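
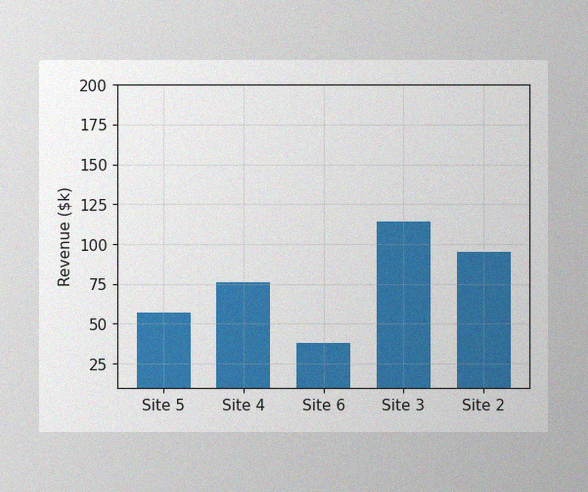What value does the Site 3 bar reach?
The image has some photo noise and uneven lighting. Reading along the chart's y-axis, the Site 3 bar reaches $114k.

$114k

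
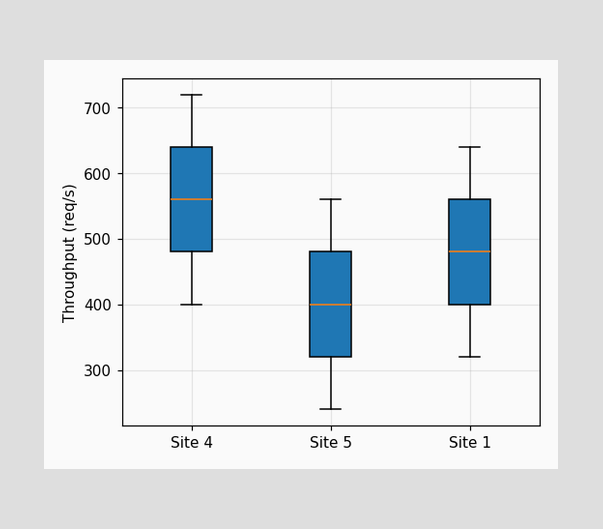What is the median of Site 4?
The median line in the Site 4 box sits at 560req/s.

560req/s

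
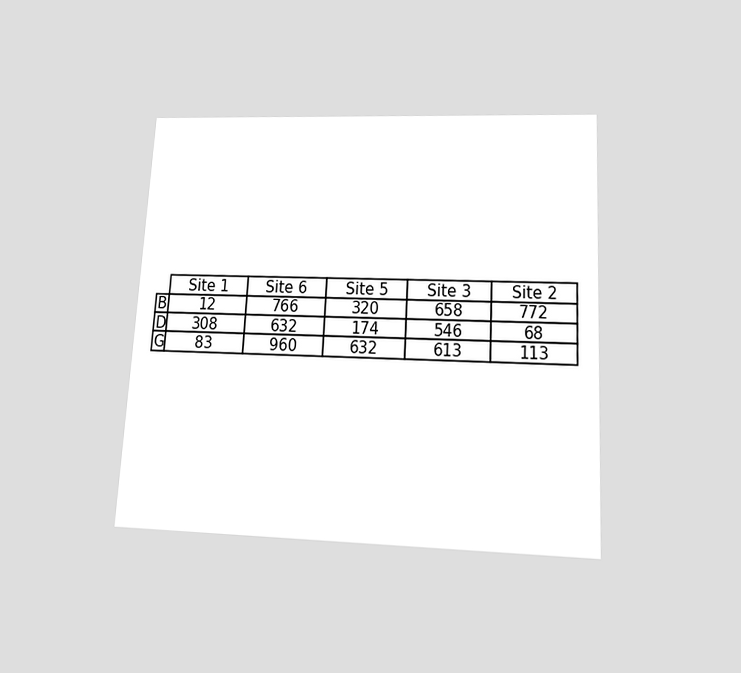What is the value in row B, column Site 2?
The chart is tilted about 3° clockwise and viewed slightly from below. The (B, Site 2) cell reads 772.

772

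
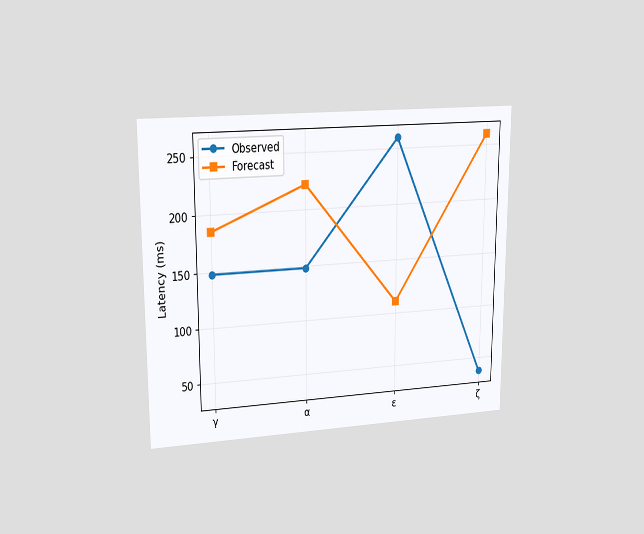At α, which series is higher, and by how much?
Forecast, by 74ms

The chart is viewed at a slight angle. At α, Forecast sits above the other line by 74ms.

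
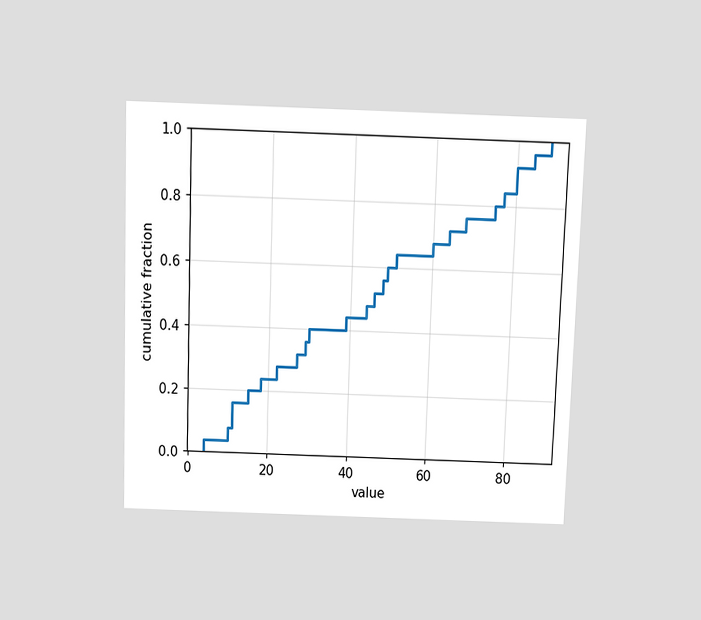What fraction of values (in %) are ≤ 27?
The chart is viewed slightly from above. At x=27 the ECDF step is at 32%.

32%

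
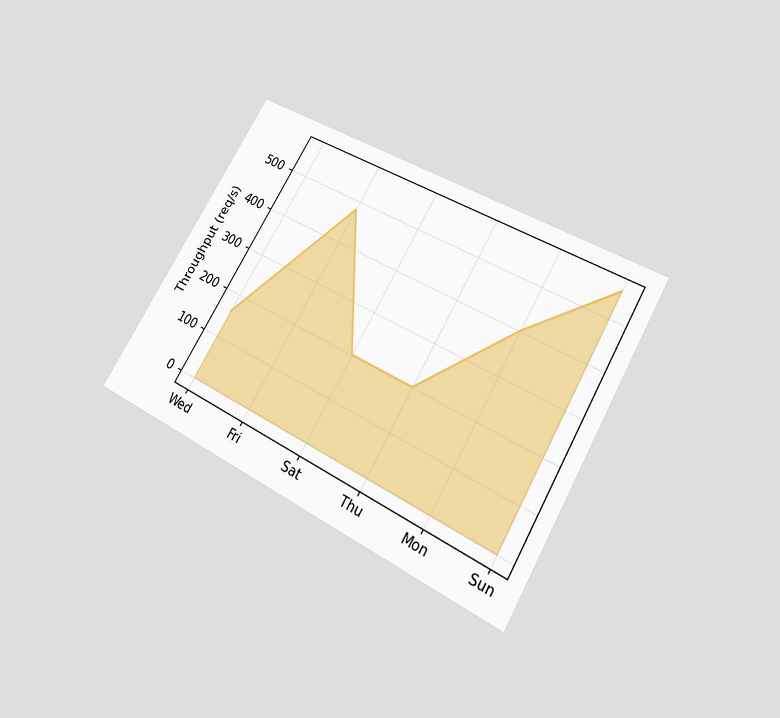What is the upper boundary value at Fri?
The chart is tilted about 30° clockwise and viewed slightly from below. At Fri the upper boundary is at 480req/s.

480req/s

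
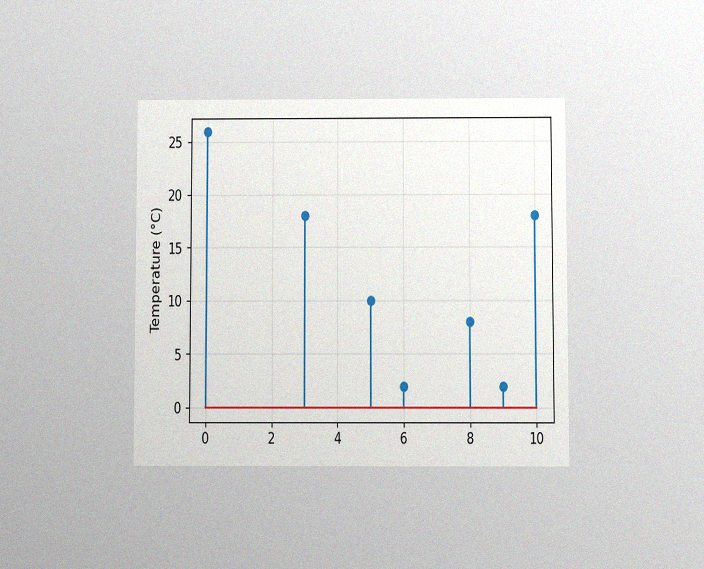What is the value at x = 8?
The chart is viewed slightly from below, with some photo noise. The stem at x=8 reaches 8°C.

8°C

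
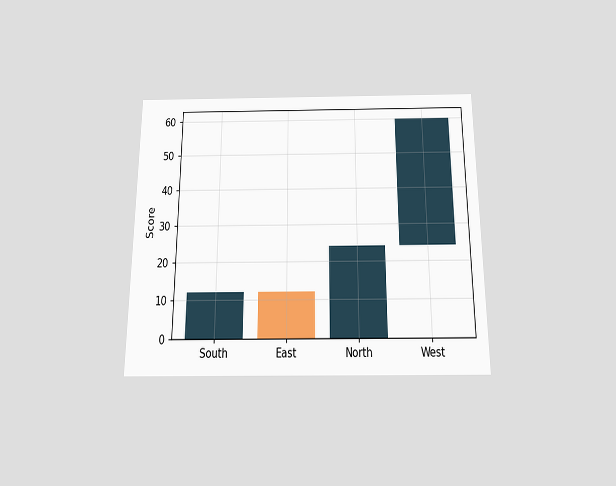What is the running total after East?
The chart is viewed slightly from below. After East the running total reaches 0.

0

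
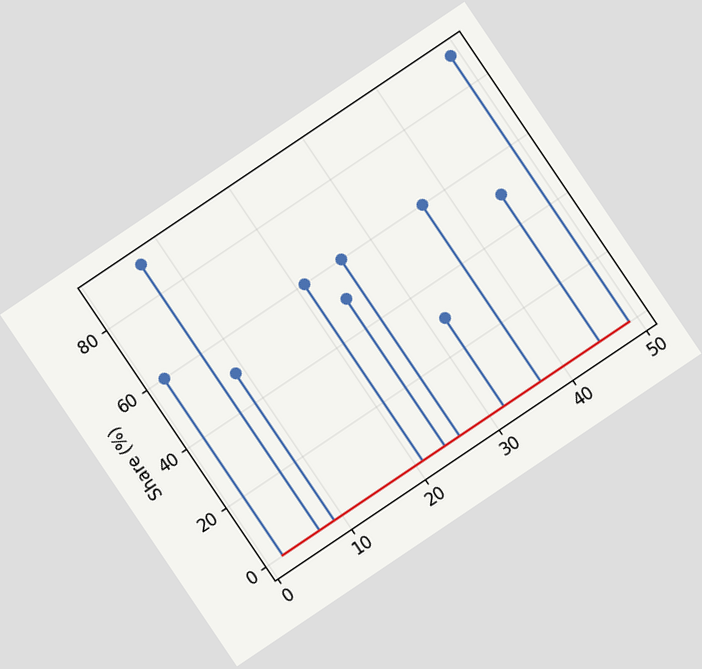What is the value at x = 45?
50%

The chart is tilted about 34° counter-clockwise. The stem at x=45 reaches 50%.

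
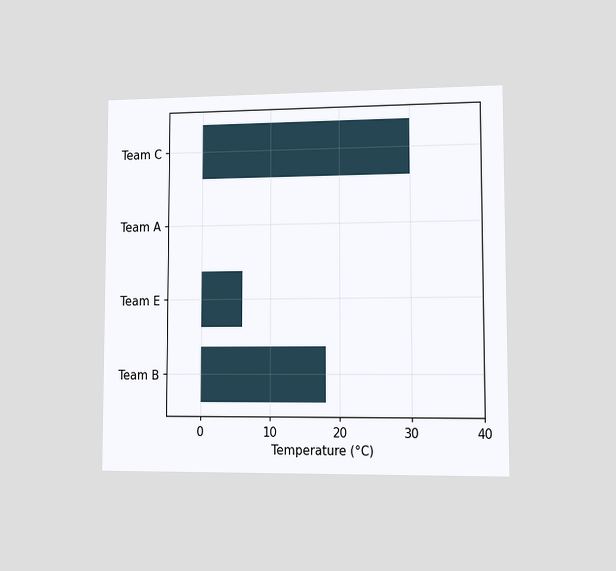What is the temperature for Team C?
The chart is viewed slightly from the right. Reading along the chart's x-axis, the Team C bar reaches 30°C.

30°C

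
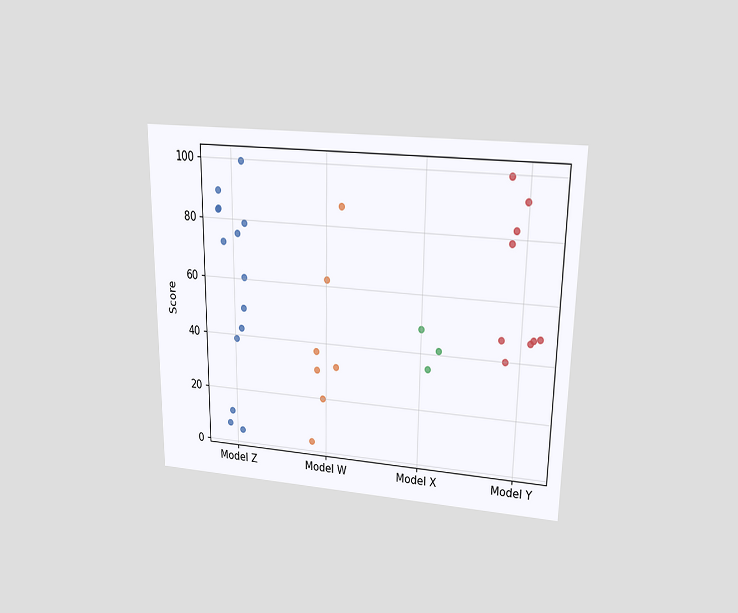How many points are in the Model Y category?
9

The chart is viewed slightly from above. Counting the markers in the Model Y column gives 9.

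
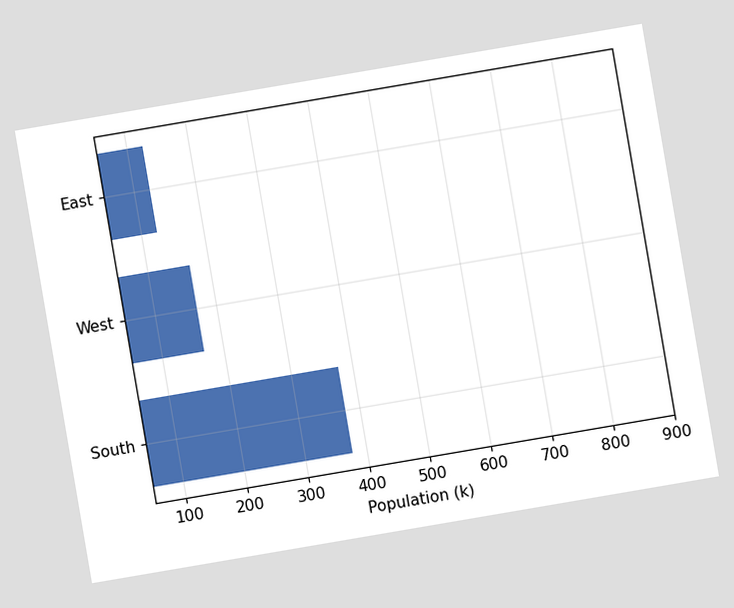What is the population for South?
The chart is tilted about 10° counter-clockwise. Reading along the chart's x-axis, the South bar reaches 378k.

378k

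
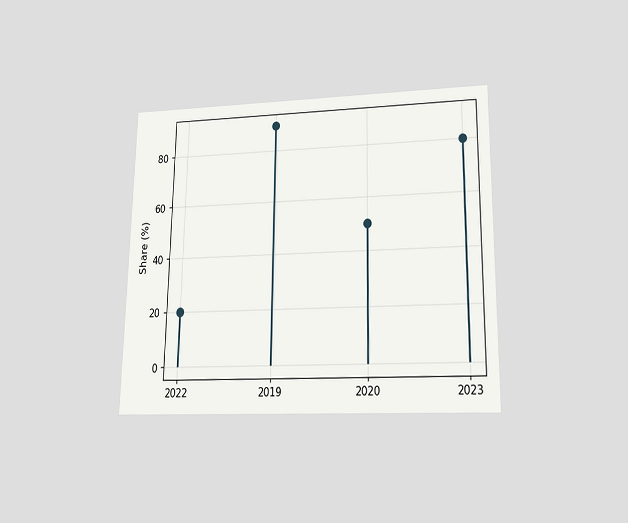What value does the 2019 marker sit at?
The chart is viewed slightly from below. The 2019 marker sits at 90%.

90%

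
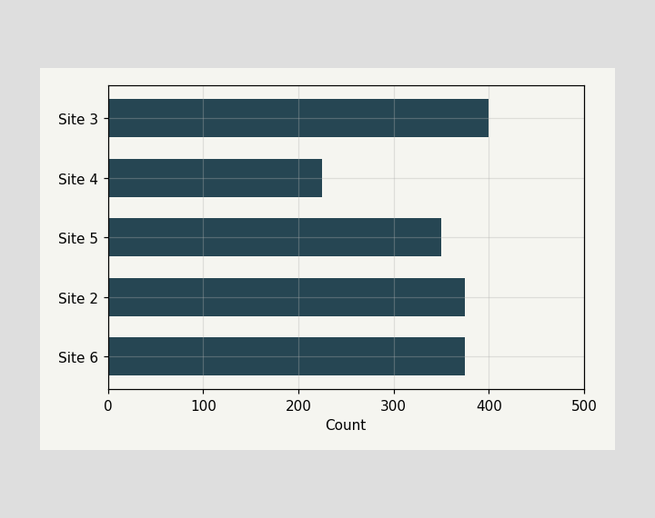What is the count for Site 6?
375

Reading along the chart's x-axis, the Site 6 bar reaches 375.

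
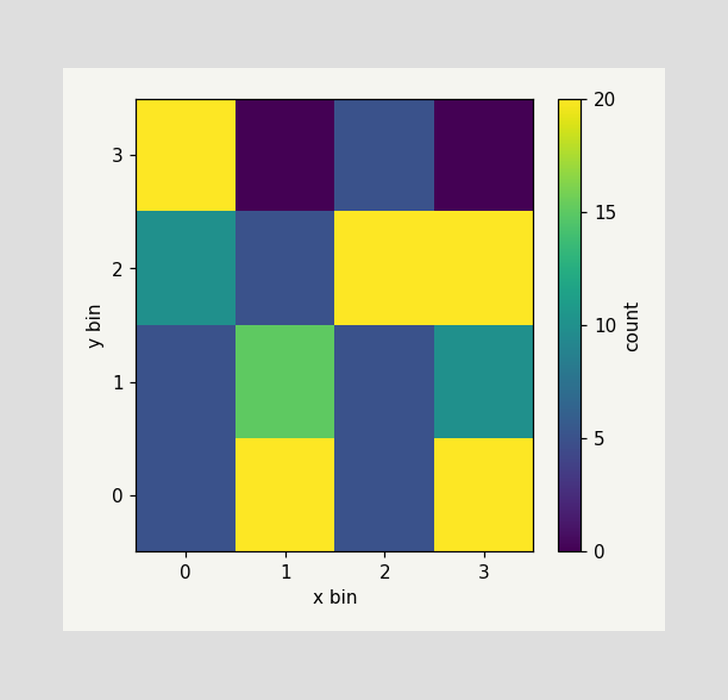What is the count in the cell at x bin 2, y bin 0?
5

Matching the cell (2, 0) against the colorbar gives 5.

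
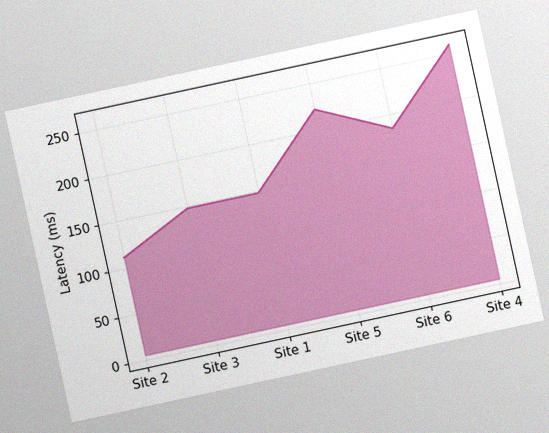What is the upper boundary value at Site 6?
The chart is tilted about 12° counter-clockwise, with some photo noise. At Site 6 the upper boundary is at 185ms.

185ms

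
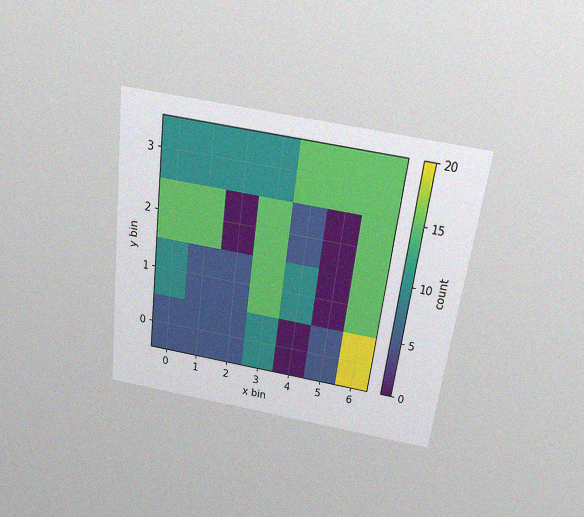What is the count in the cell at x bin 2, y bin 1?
5

The chart is tilted about 7° clockwise and viewed slightly from above, with some photo noise. Matching the cell (2, 1) against the colorbar gives 5.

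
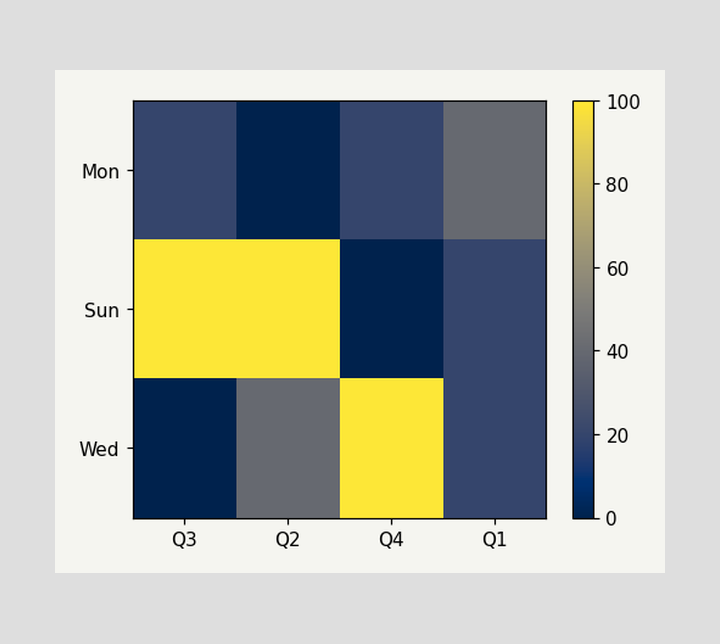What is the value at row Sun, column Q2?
Matching cell (Sun, Q2) against the colorbar gives 100.

100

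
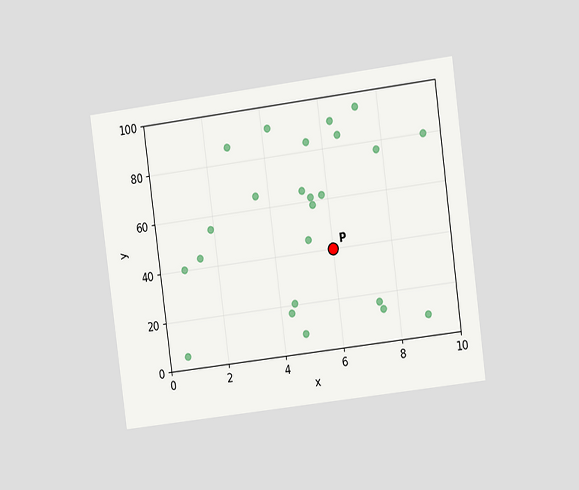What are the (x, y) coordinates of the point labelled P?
(6, 40)

The chart is tilted about 7° counter-clockwise and viewed at a slight angle. Following the gridlines from P to each axis, P sits at (6, 40).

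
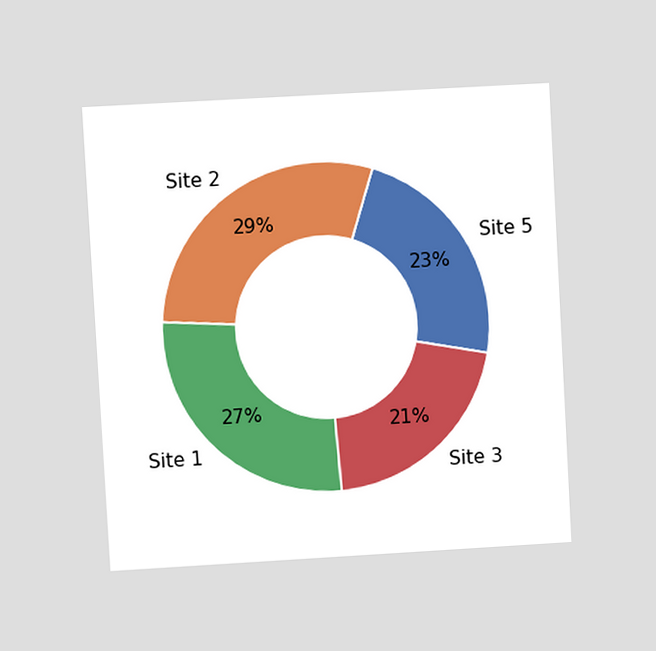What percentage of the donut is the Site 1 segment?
27%

The chart is tilted about 3° counter-clockwise and viewed at a slight angle. The Site 1 segment takes up 27% of the ring.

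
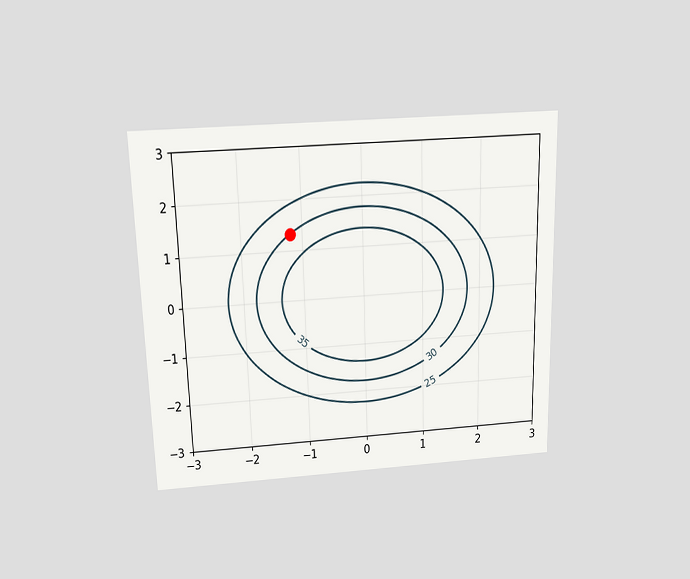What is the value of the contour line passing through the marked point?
The chart is viewed slightly from above. The marked point sits on the contour labelled 30.

30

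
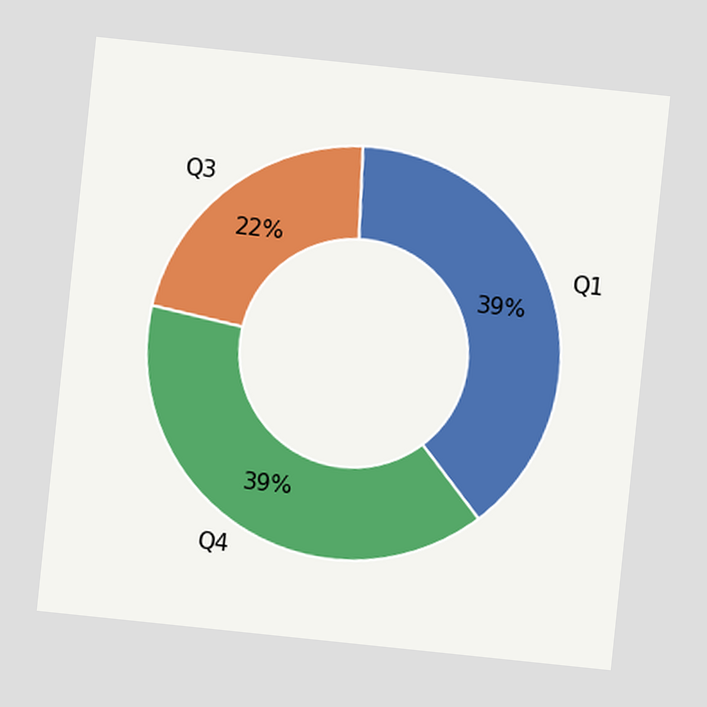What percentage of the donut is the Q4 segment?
The chart is tilted about 6° clockwise. The Q4 segment takes up 39% of the ring.

39%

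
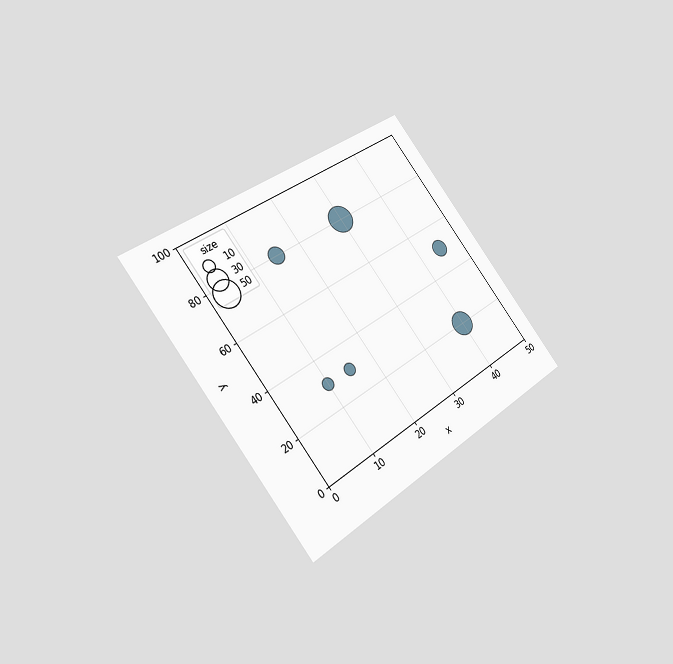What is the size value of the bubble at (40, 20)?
40

The chart is tilted about 38° counter-clockwise and viewed slightly from the left. Matching the bubble at (40, 20) against the size legend gives 40.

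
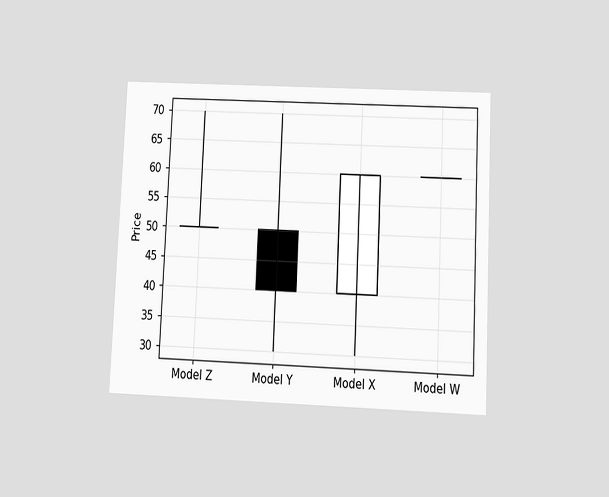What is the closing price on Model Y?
The chart is tilted about 3° clockwise and viewed slightly from below. The Model Y candle closes at 40.

40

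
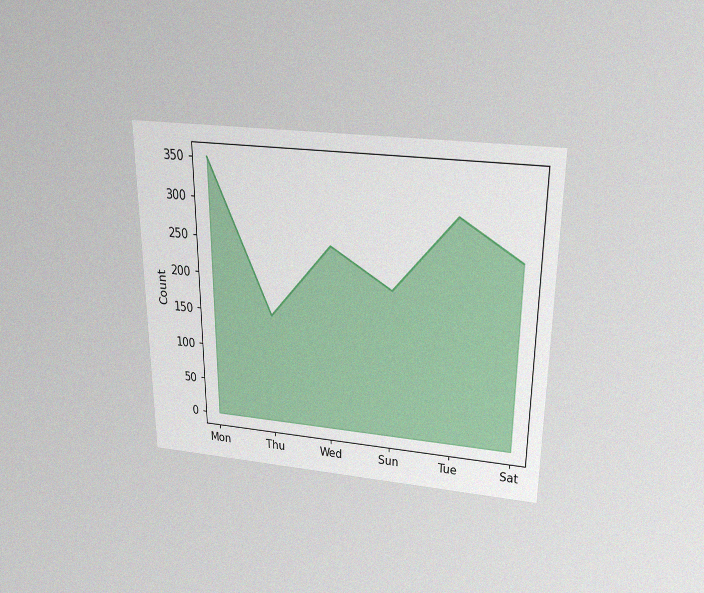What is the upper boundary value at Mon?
350

The chart is viewed slightly from above, with some photo noise. At Mon the upper boundary is at 350.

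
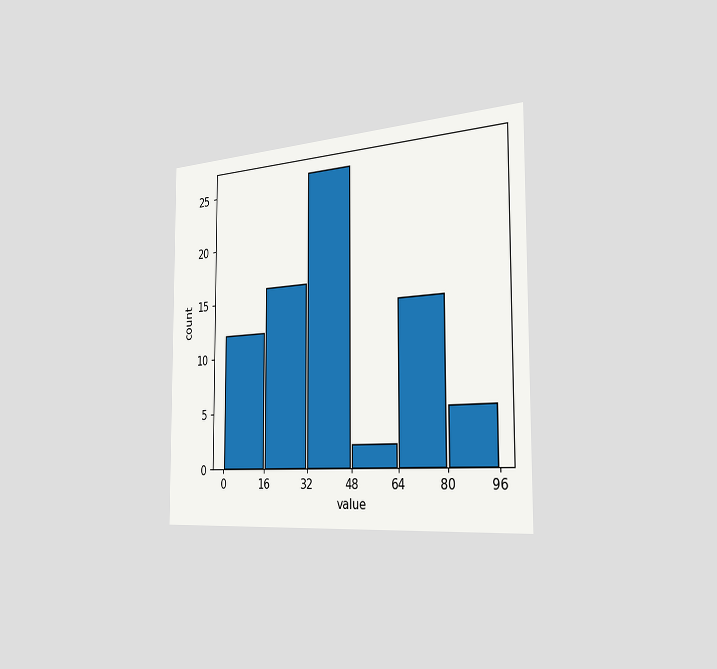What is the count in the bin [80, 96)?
5

The chart is viewed slightly from the right. The [80, 96) bin has height 5.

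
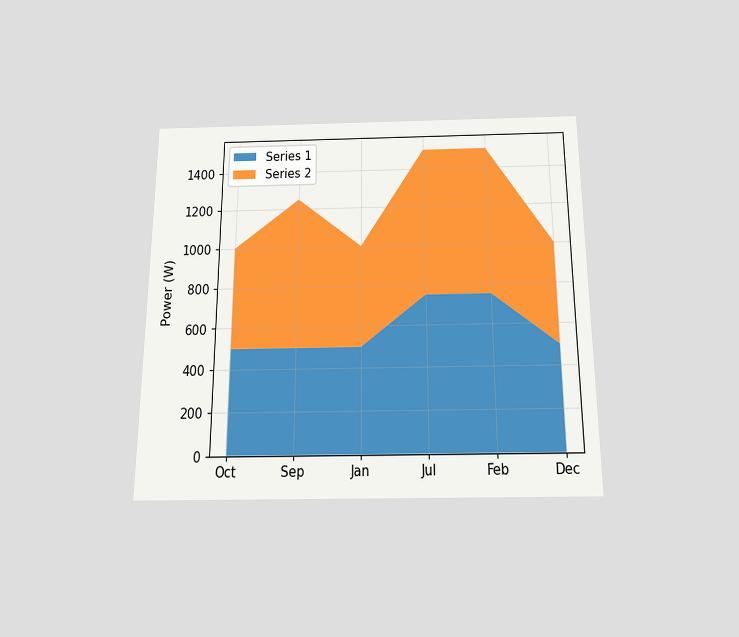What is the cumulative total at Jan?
1000W

The chart is viewed slightly from below. The stacked total at Jan reaches 1000W.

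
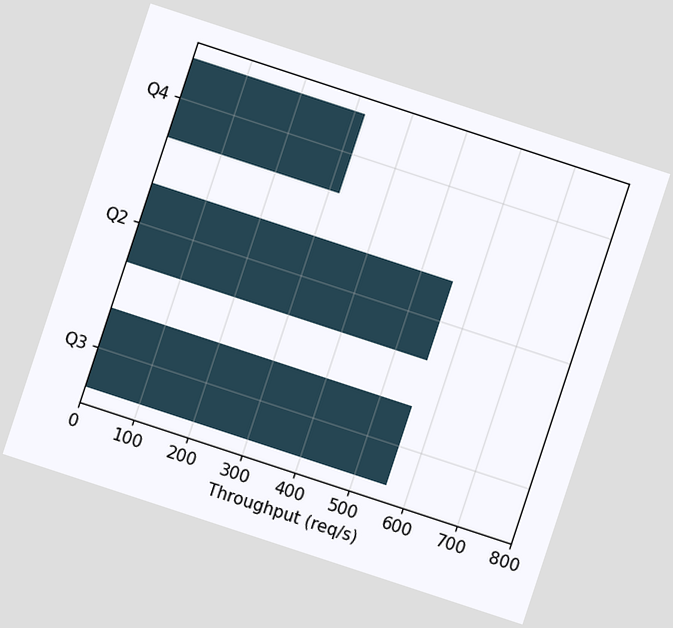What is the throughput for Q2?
The chart is tilted about 18° clockwise. Reading along the chart's x-axis, the Q2 bar reaches 560req/s.

560req/s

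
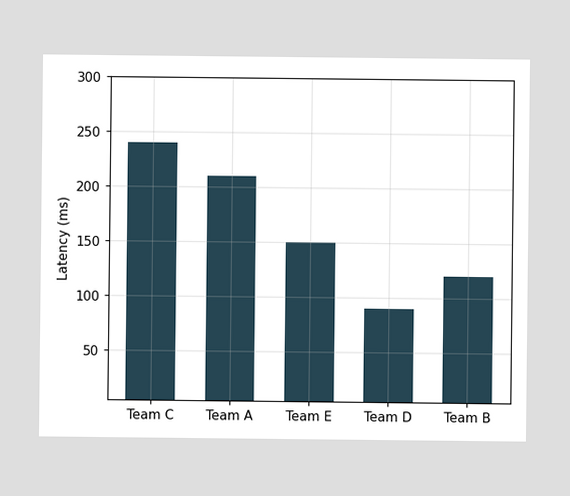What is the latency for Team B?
Reading along the chart's y-axis, the Team B bar reaches 120ms.

120ms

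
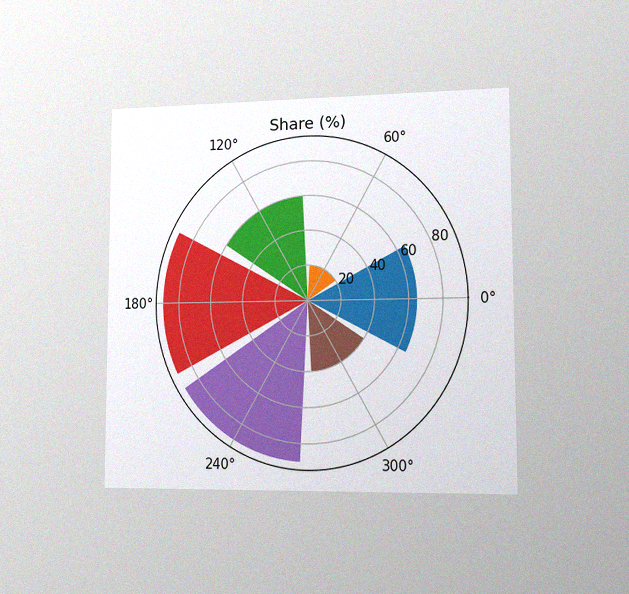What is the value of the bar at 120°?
60%

The chart is viewed slightly from the right, with some photo noise. The bar at 120° reaches 60% on the radial axis.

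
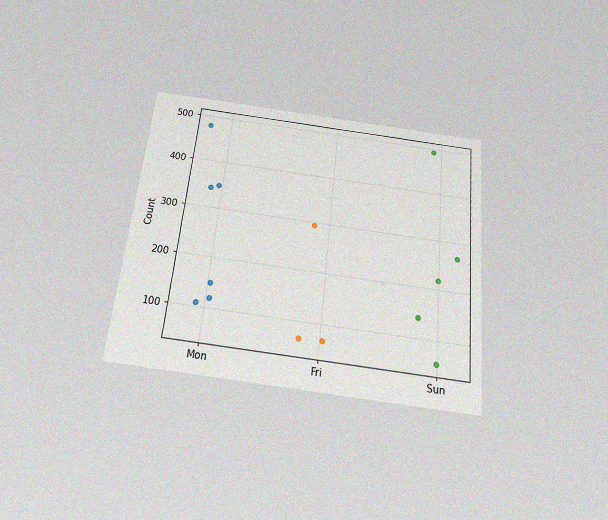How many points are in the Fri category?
3

The chart is tilted about 6° clockwise and viewed slightly from below, with some photo noise. Counting the markers in the Fri column gives 3.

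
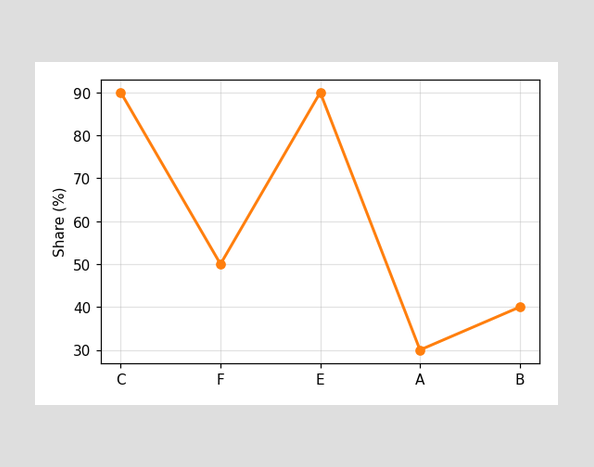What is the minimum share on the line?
30%

The lowest point is at A, and reading across to the y-axis gives 30%.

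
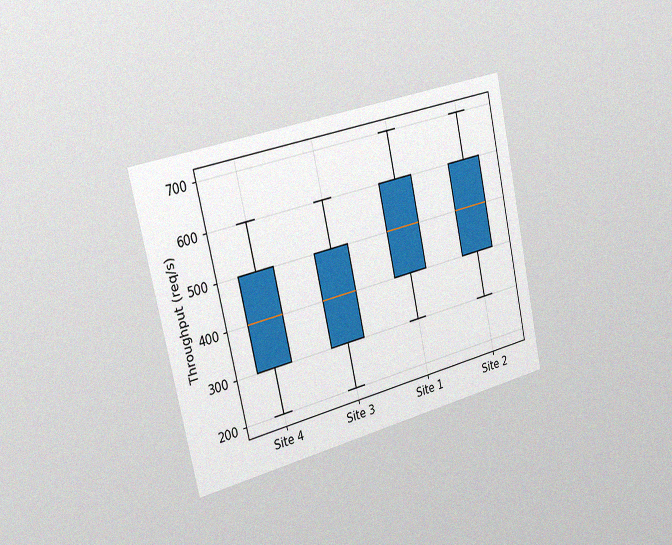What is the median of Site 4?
The chart is tilted about 13° counter-clockwise and viewed slightly from the left, with some photo noise. The median line in the Site 4 box sits at 400req/s.

400req/s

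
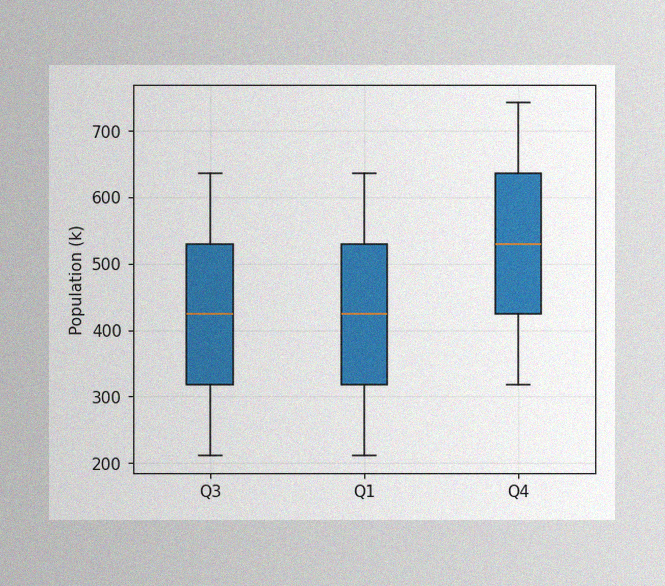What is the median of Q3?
The image has some photo noise and uneven lighting. The median line in the Q3 box sits at 424k.

424k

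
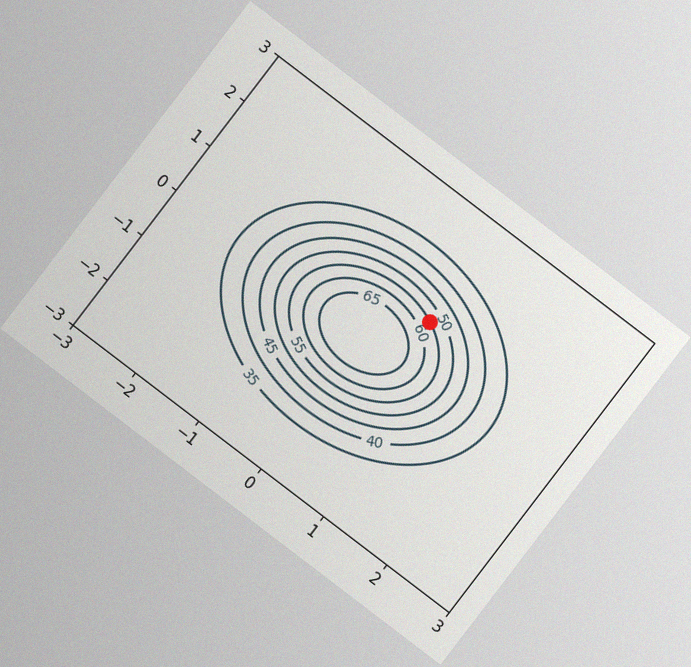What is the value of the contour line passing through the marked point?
The chart is tilted about 37° clockwise, with some photo noise. The marked point sits on the contour labelled 55.

55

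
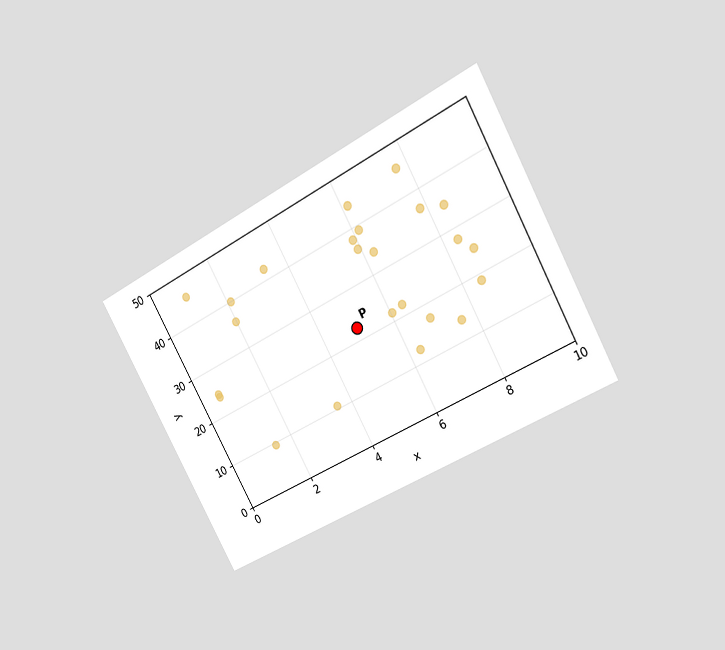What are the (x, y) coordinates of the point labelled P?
The chart is tilted about 28° counter-clockwise and viewed at a slight angle. Following the gridlines from P to each axis, P sits at (5, 22.5).

(5, 22.5)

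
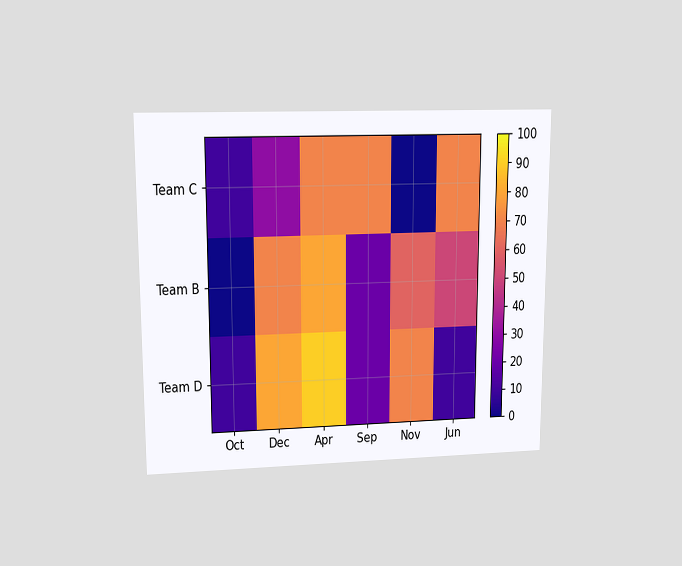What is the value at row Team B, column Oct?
0

The chart is viewed at a slight angle. Matching cell (Team B, Oct) against the colorbar gives 0.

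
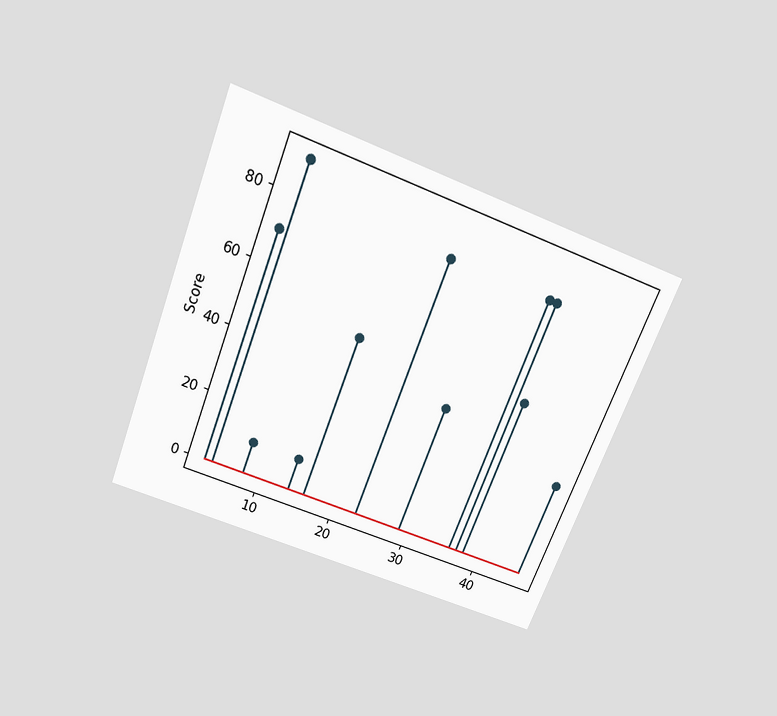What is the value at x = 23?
The chart is tilted about 21° clockwise and viewed slightly from above. The stem at x=23 reaches 80.

80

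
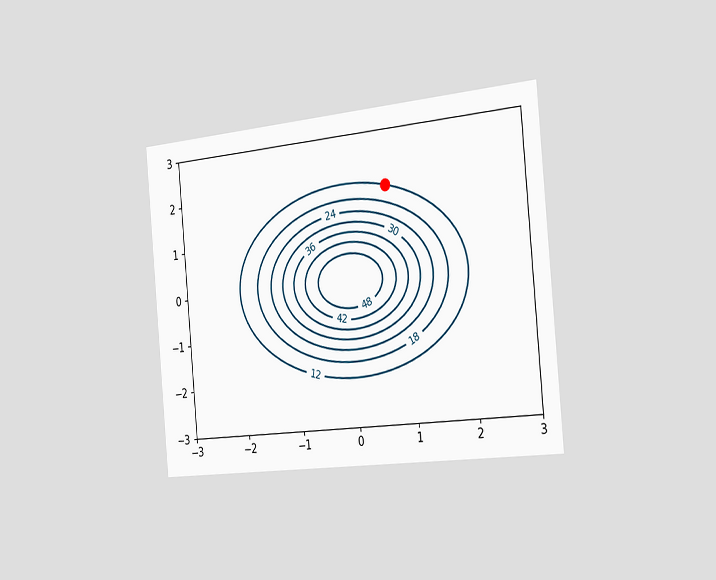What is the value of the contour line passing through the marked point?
The chart is tilted about 5° counter-clockwise and viewed slightly from the right. The marked point sits on the contour labelled 12.

12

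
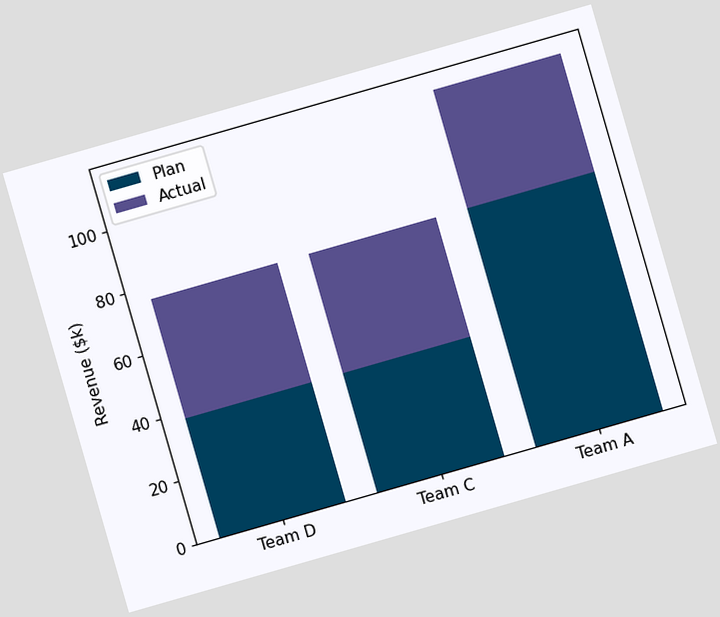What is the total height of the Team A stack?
$114k

The chart is tilted about 16° counter-clockwise. The Team A stack's top reaches $114k on the y-axis.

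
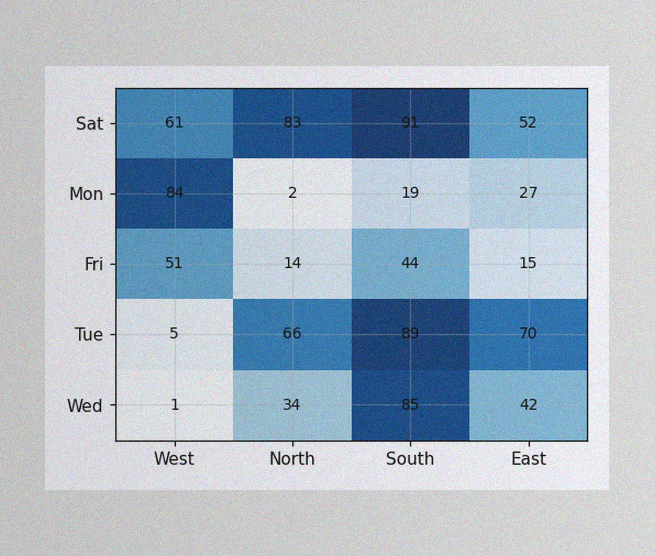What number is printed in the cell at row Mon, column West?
84

The image has some photo noise and uneven lighting. The (Mon, West) cell reads 84.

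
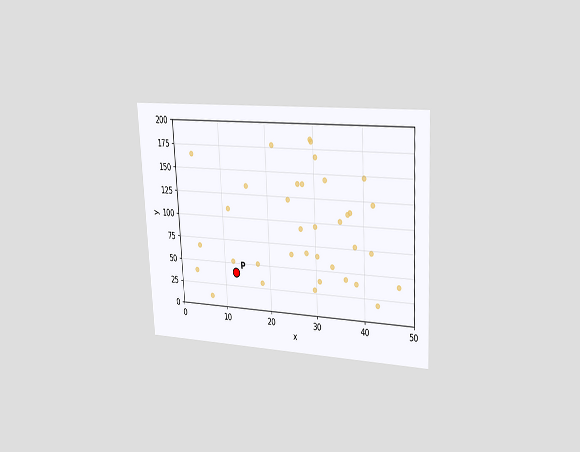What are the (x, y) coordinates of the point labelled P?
(12.5, 40)

The chart is tilted about 3° counter-clockwise and viewed slightly from the right. Following the gridlines from P to each axis, P sits at (12.5, 40).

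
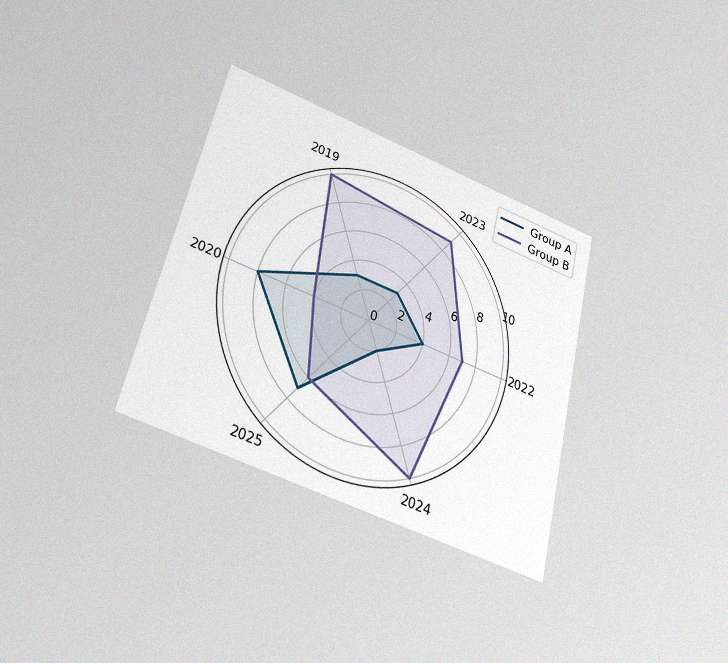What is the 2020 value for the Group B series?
4

The chart is tilted about 14° clockwise and viewed slightly from below, with some photo noise. On the 2020 axis, Group B reaches 4.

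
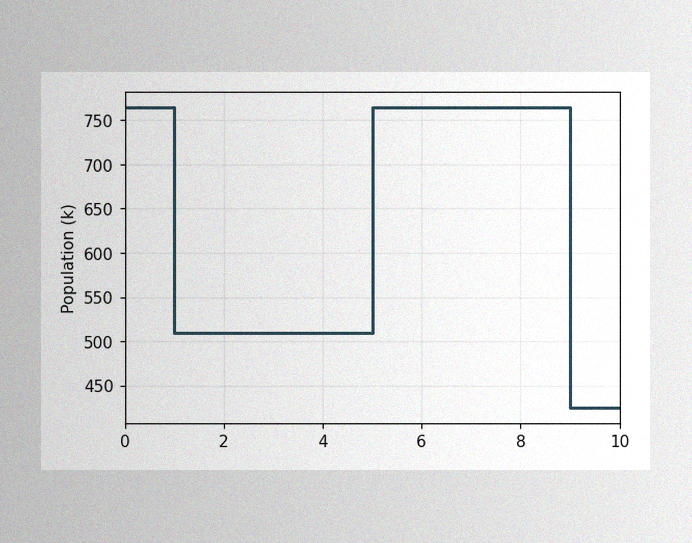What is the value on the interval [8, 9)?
The image has some photo noise and uneven lighting. On [8, 9) the step sits at 765k.

765k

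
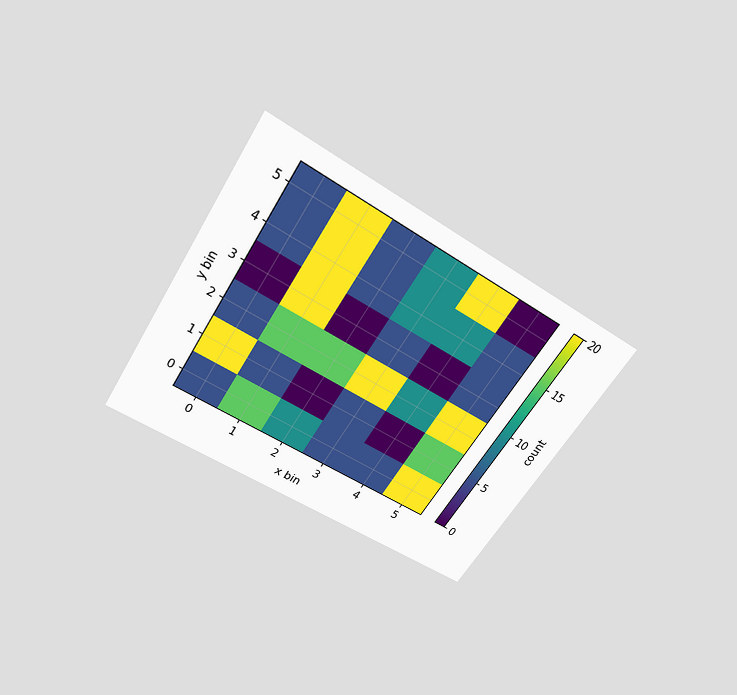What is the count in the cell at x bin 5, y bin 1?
15

The chart is tilted about 33° clockwise and viewed slightly from above. Matching the cell (5, 1) against the colorbar gives 15.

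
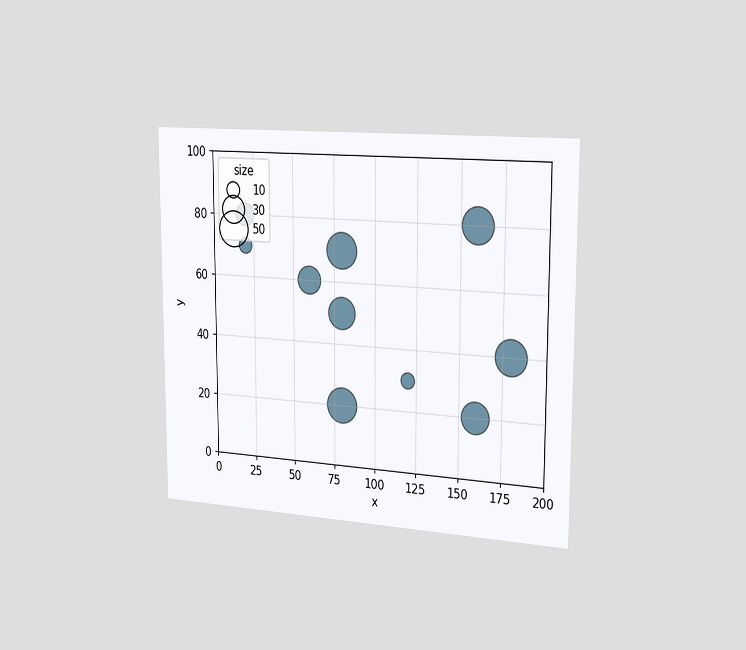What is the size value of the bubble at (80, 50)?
40

The chart is viewed slightly from the right. Matching the bubble at (80, 50) against the size legend gives 40.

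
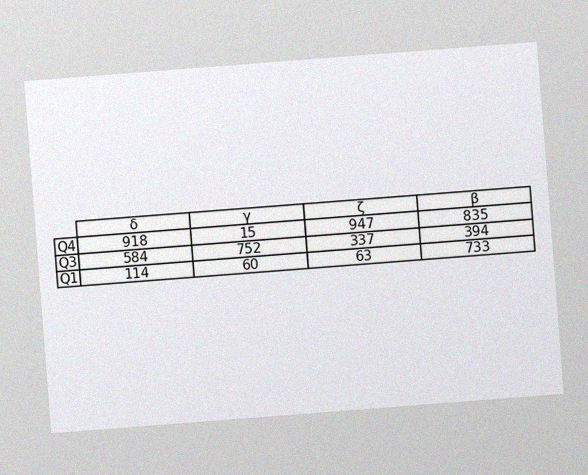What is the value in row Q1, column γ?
The chart is tilted about 4° counter-clockwise, with some photo noise. The (Q1, γ) cell reads 60.

60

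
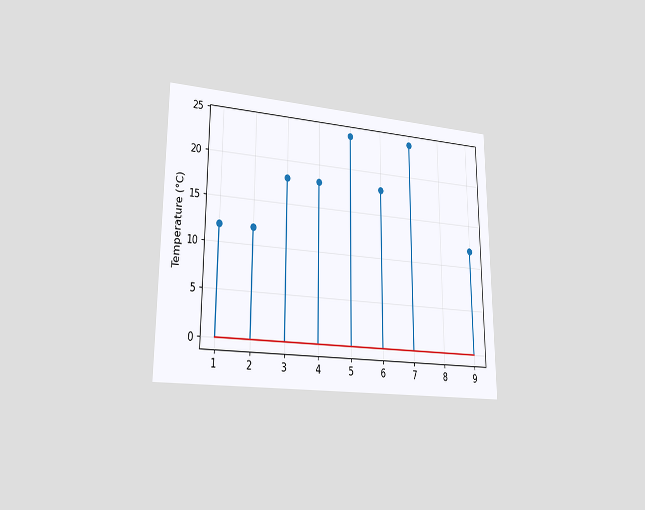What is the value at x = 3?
The chart is viewed slightly from the left. The stem at x=3 reaches 18°C.

18°C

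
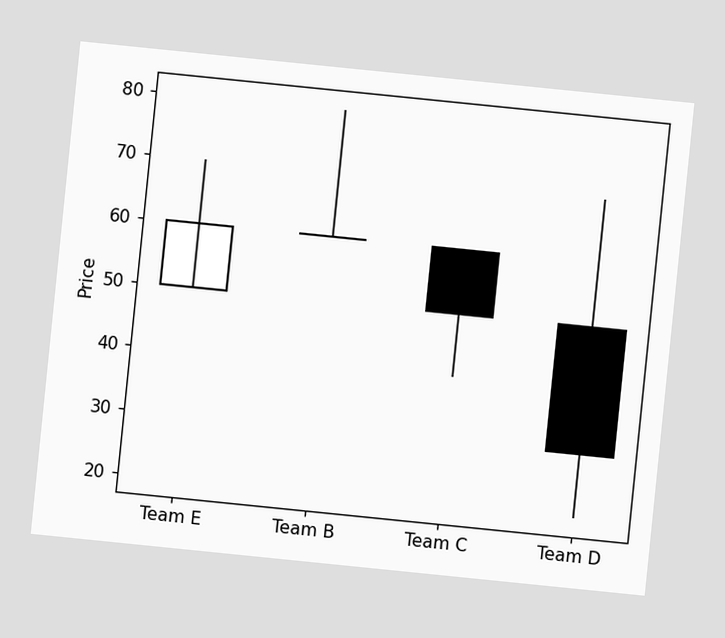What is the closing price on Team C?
The chart is tilted about 6° clockwise. The Team C candle closes at 50.

50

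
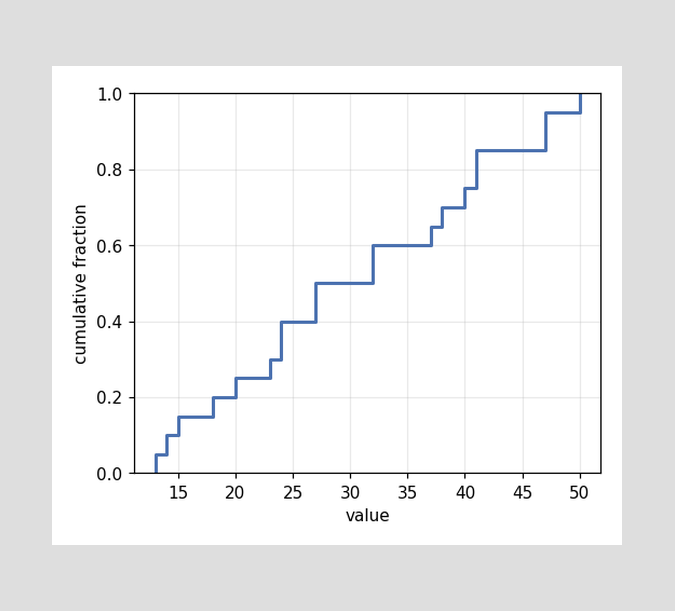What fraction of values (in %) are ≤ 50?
100%

At x=50 the ECDF step is at 100%.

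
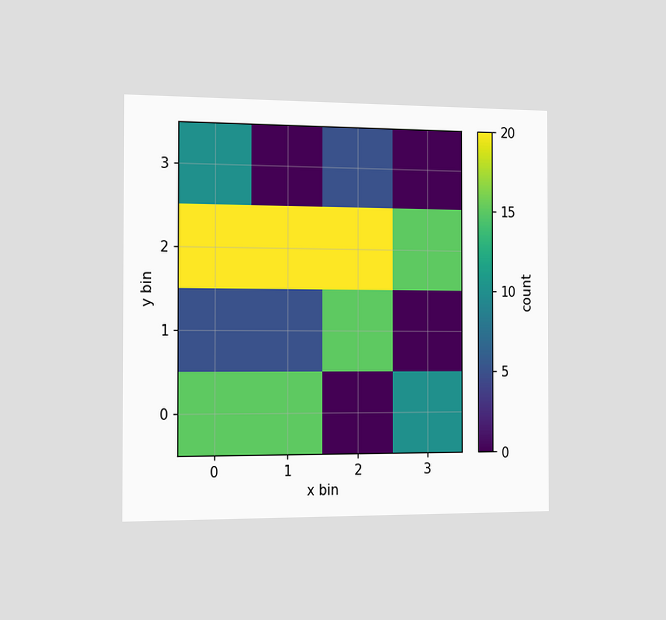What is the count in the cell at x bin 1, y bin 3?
0

The chart is viewed slightly from the left. Matching the cell (1, 3) against the colorbar gives 0.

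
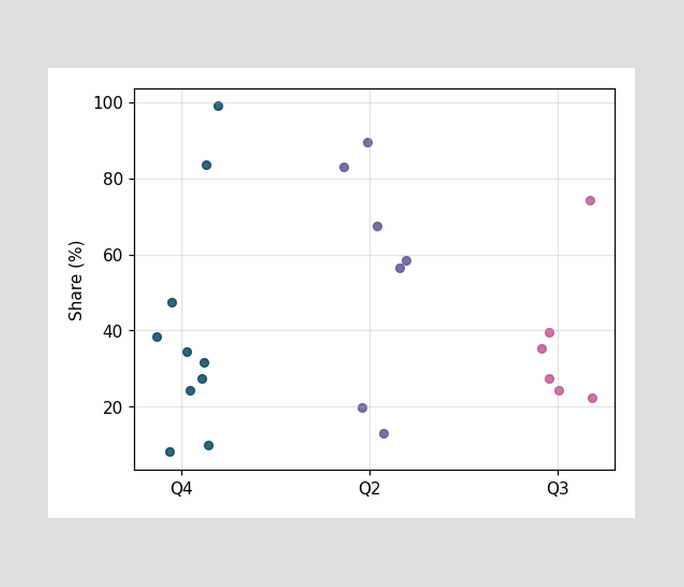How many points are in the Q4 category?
10

Counting the markers in the Q4 column gives 10.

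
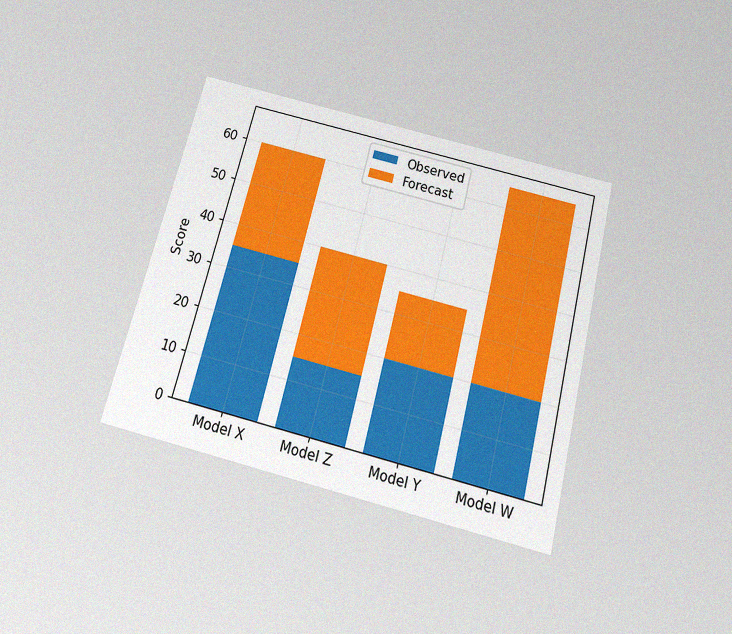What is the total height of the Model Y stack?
The chart is tilted about 14° clockwise and viewed slightly from below, with some photo noise. The Model Y stack's top reaches 35 on the y-axis.

35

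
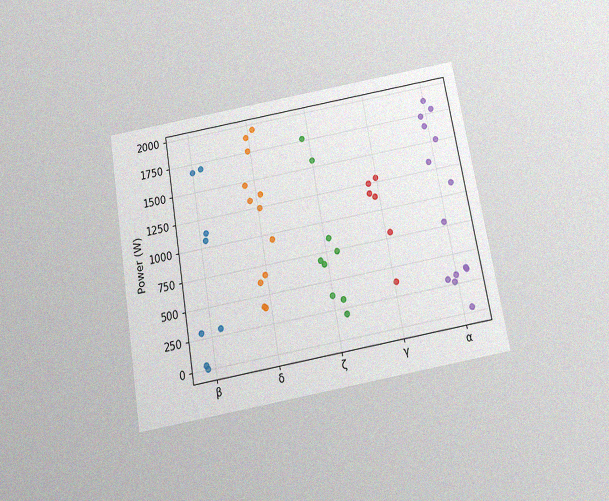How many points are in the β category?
8

The chart is tilted about 10° counter-clockwise and viewed slightly from below, with some photo noise. Counting the markers in the β column gives 8.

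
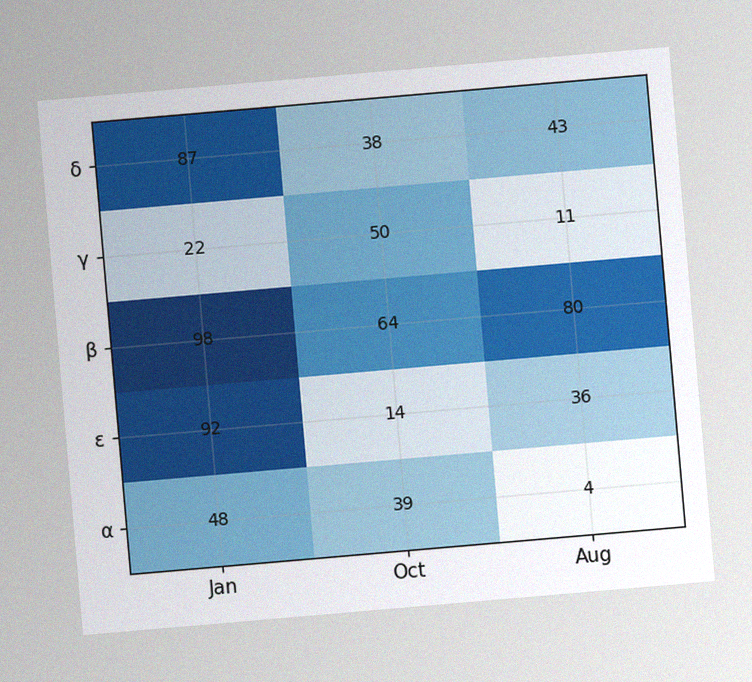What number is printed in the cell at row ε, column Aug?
The chart is tilted about 5° counter-clockwise, with some photo noise. The (ε, Aug) cell reads 36.

36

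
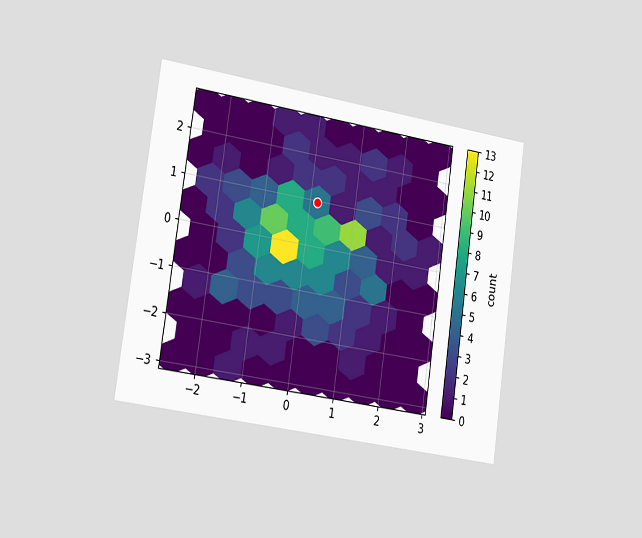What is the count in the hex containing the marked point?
5

The chart is tilted about 8° clockwise and viewed slightly from the left. The marked hex reads 5 on the colorbar.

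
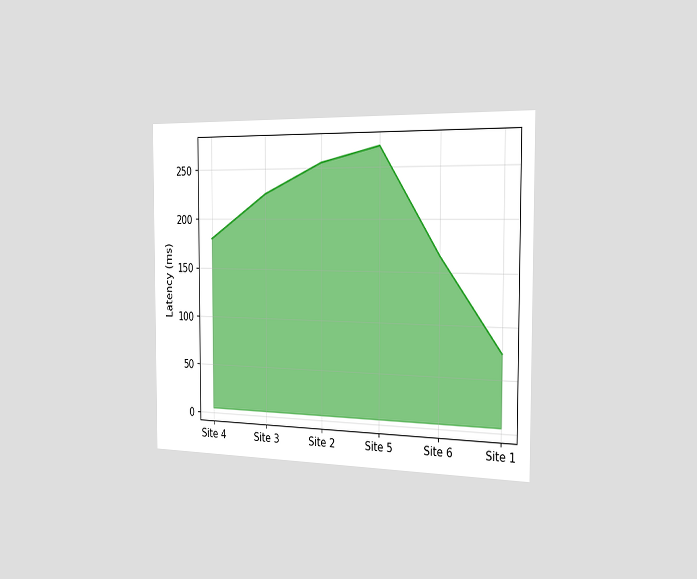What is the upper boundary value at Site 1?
75ms

The chart is viewed slightly from the right. At Site 1 the upper boundary is at 75ms.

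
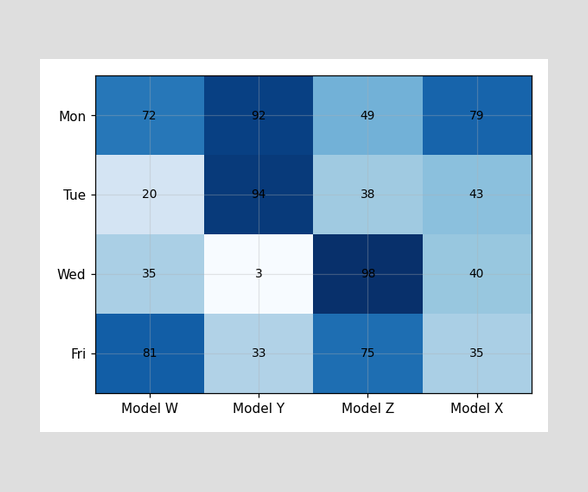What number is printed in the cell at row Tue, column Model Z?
The (Tue, Model Z) cell reads 38.

38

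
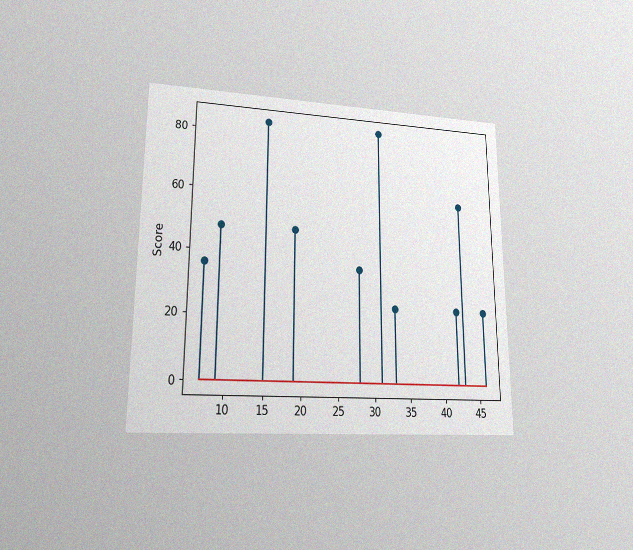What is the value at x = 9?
The chart is viewed at a slight angle, with some photo noise. The stem at x=9 reaches 48.

48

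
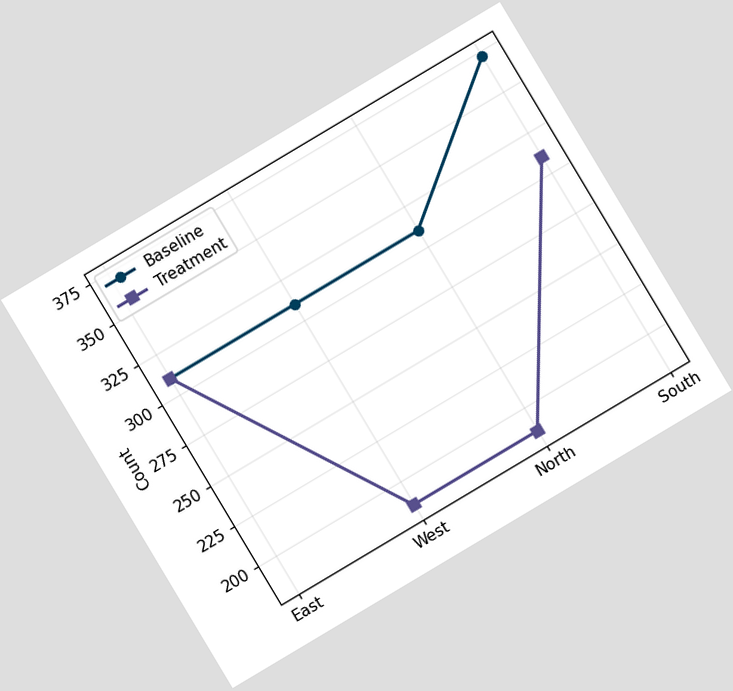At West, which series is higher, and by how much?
The chart is tilted about 31° counter-clockwise. At West, Baseline sits above the other line by 124.

Baseline, by 124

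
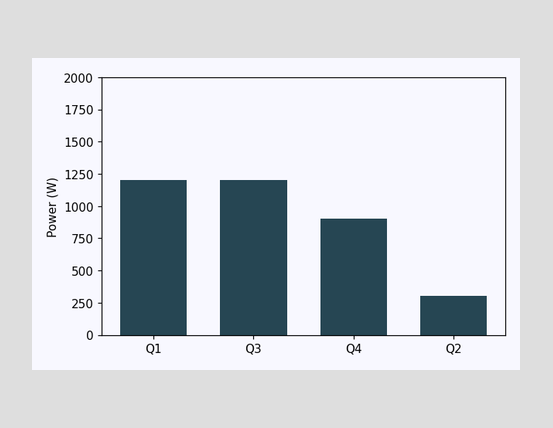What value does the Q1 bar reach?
1200W

Reading along the chart's y-axis, the Q1 bar reaches 1200W.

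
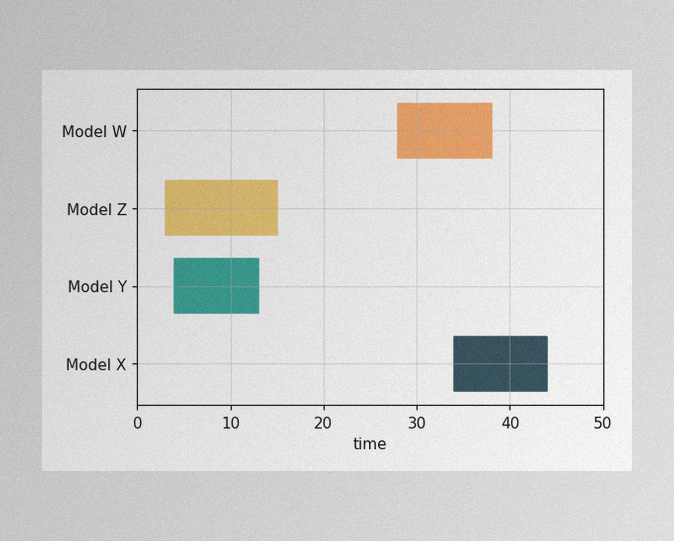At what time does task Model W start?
28

The image has some photo noise and uneven lighting. The Model W bar begins at t=28.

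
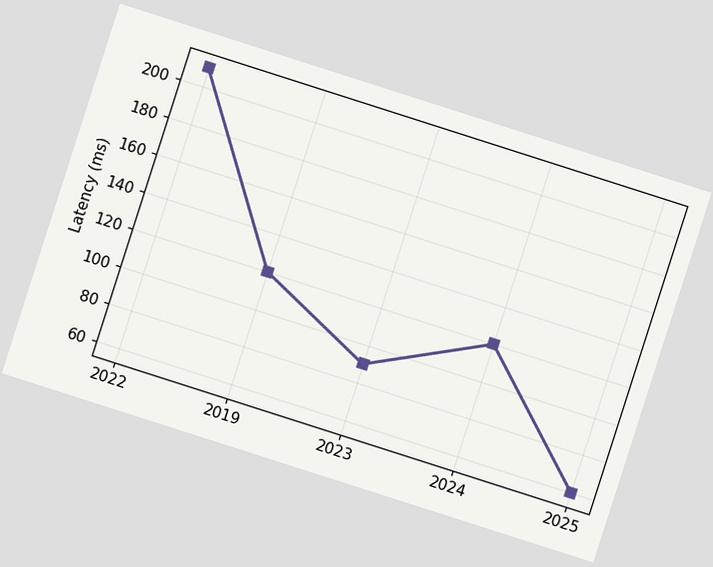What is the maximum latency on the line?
The chart is tilted about 18° clockwise. The highest point is at 2022, and reading across to the y-axis gives 210ms.

210ms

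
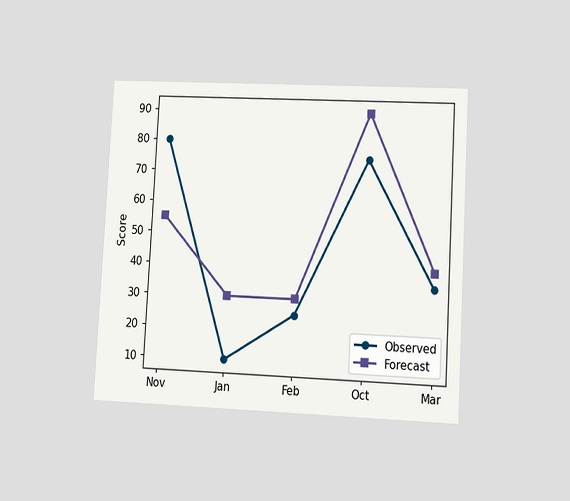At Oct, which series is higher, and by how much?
Forecast, by 15

The chart is tilted about 3° clockwise and viewed at a slight angle. At Oct, Forecast sits above the other line by 15.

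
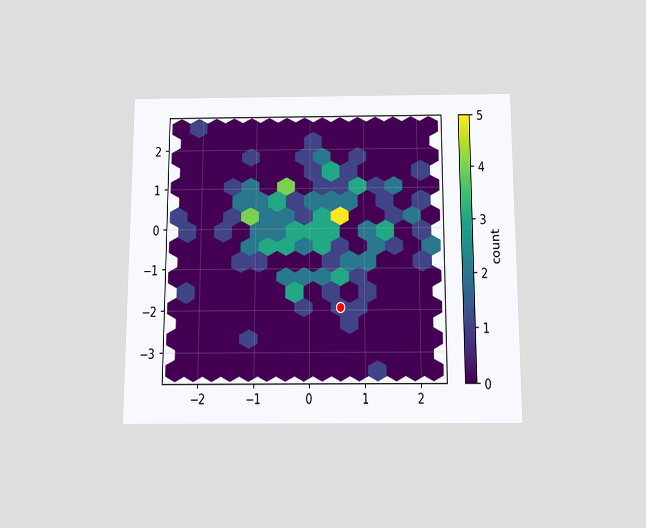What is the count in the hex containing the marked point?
1

The chart is viewed slightly from below. The marked hex reads 1 on the colorbar.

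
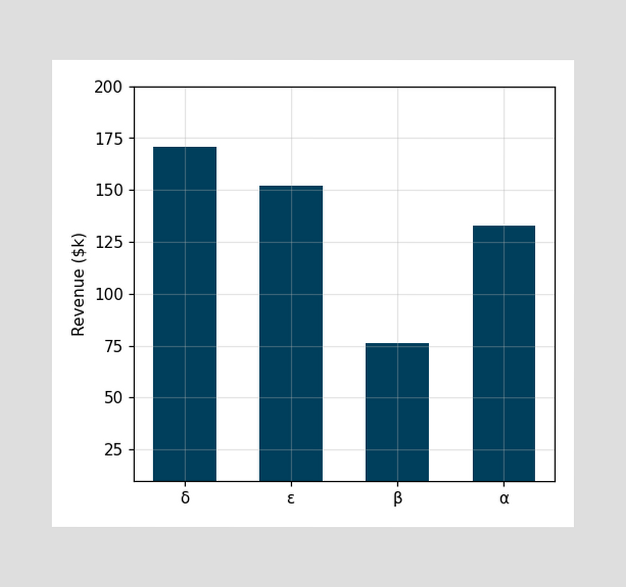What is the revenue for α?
$133k

Reading along the chart's y-axis, the α bar reaches $133k.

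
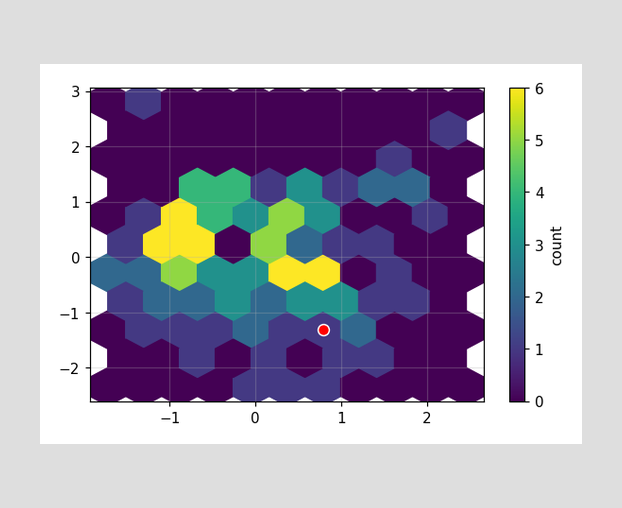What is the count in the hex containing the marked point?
The marked hex reads 1 on the colorbar.

1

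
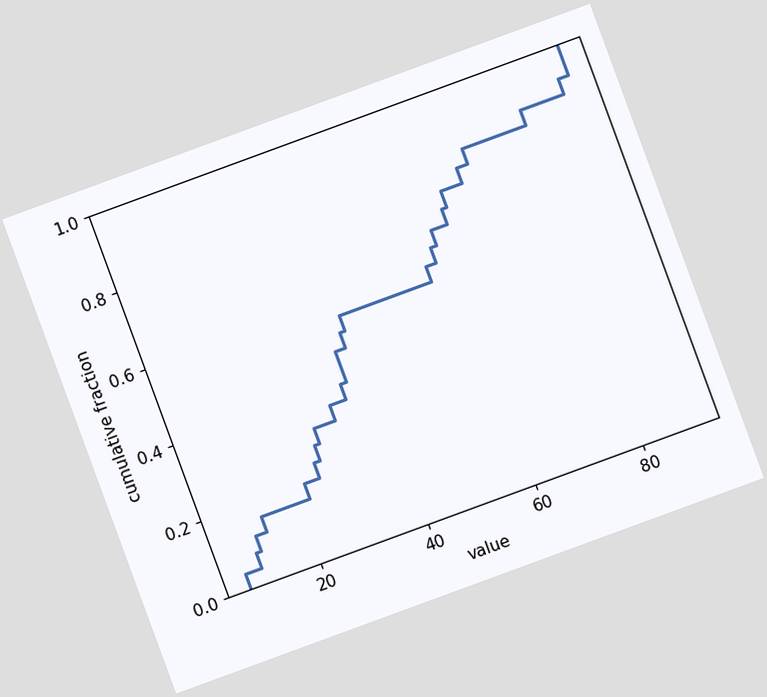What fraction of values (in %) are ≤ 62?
The chart is tilted about 20° counter-clockwise. At x=62 the ECDF step is at 76%.

76%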